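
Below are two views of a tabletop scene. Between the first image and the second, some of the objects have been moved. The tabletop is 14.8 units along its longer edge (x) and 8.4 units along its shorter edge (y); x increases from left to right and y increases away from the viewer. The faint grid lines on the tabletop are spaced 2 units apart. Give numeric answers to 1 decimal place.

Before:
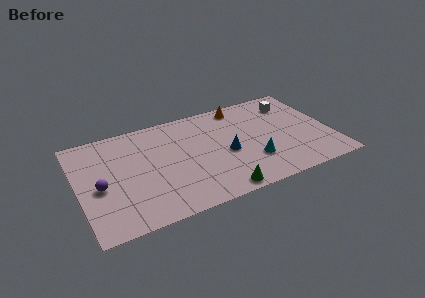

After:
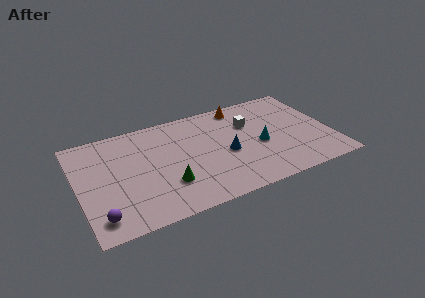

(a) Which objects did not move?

the blue cone and the orange cone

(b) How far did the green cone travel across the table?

3.3

From (7.8, 0.8) to (5.0, 2.5), the green cone covered √(2.8² + 1.7²) ≈ 3.3 units.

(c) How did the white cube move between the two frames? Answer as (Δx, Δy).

(-2.7, -0.9)

The white cube started near (12.9, 6.6) and ended near (10.2, 5.7).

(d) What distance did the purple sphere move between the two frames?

2.3

The purple sphere was near (1.2, 3.7) before and (1.0, 1.4) after, so it travelled √(0.2² + 2.3²) ≈ 2.3 units.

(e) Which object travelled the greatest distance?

the green cone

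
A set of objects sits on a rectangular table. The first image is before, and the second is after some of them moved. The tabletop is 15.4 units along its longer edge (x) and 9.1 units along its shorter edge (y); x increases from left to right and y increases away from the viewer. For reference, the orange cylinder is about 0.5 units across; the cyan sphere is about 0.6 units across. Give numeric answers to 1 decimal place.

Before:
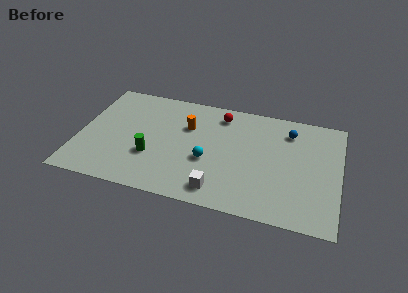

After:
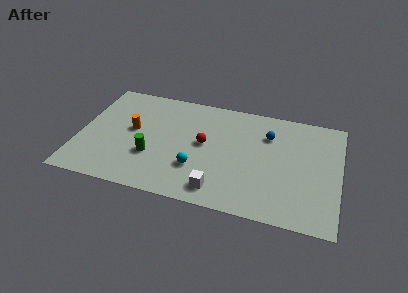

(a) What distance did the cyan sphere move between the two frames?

1.0

The cyan sphere was near (7.7, 3.6) before and (7.1, 2.8) after, so it travelled √(0.6² + 0.8²) ≈ 1.0 units.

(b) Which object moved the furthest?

the orange cylinder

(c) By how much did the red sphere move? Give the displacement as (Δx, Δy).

(-0.8, -2.7)

The red sphere started near (8.2, 7.6) and ended near (7.4, 4.9).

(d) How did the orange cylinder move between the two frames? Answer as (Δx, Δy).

(-3.2, -1.1)

The orange cylinder was at about (6.3, 6.1) and moved to about (3.1, 5.0).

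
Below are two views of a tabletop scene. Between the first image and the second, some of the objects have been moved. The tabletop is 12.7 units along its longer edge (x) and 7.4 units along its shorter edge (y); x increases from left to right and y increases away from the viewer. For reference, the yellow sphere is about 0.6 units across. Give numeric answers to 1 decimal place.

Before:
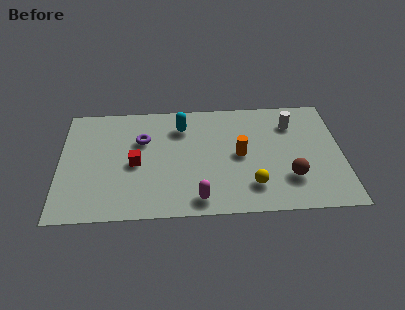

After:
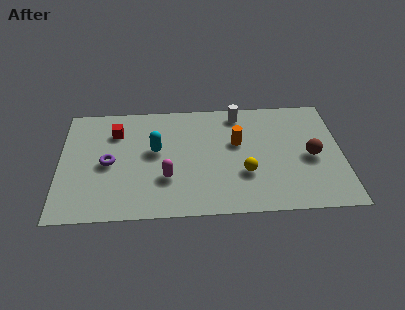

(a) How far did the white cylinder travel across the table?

2.5

The white cylinder moved from about (10.5, 5.6) to (8.1, 6.4), a distance of √(2.4² + 0.8²) ≈ 2.5.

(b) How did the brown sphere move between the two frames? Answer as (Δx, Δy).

(1.0, 1.3)

The brown sphere was at about (10.3, 2.1) and moved to about (11.3, 3.4).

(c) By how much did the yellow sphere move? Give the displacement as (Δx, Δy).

(-0.3, 0.8)

The yellow sphere was at about (8.6, 1.7) and moved to about (8.3, 2.5).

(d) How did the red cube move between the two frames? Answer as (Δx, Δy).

(-0.9, 2.1)

The red cube was at about (3.4, 3.4) and moved to about (2.5, 5.5).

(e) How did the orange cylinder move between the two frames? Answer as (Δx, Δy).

(-0.1, 0.8)

From the two frames, the orange cylinder sits at roughly (8.1, 3.7) before and (8.0, 4.5) after.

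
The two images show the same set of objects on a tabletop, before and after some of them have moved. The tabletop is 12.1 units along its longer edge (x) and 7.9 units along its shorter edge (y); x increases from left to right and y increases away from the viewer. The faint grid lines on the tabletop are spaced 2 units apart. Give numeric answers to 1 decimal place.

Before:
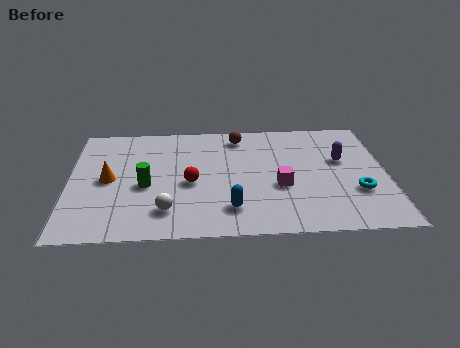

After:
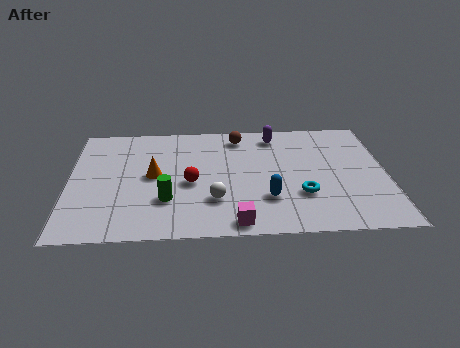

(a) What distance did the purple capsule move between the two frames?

3.1

From (10.4, 4.8) to (7.9, 6.7), the purple capsule covered √(2.5² + 1.9²) ≈ 3.1 units.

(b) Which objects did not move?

the red sphere and the brown sphere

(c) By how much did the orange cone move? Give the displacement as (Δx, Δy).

(1.7, 0.2)

From the two frames, the orange cone sits at roughly (1.5, 3.9) before and (3.2, 4.1) after.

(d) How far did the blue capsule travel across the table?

1.5

From (6.1, 1.7) to (7.5, 2.3), the blue capsule covered √(1.4² + 0.6²) ≈ 1.5 units.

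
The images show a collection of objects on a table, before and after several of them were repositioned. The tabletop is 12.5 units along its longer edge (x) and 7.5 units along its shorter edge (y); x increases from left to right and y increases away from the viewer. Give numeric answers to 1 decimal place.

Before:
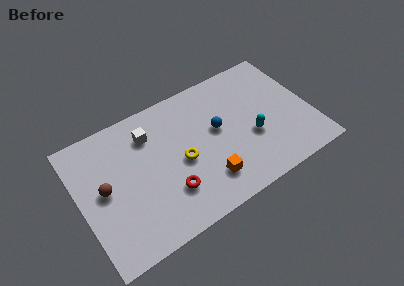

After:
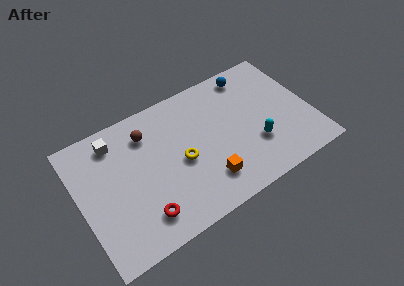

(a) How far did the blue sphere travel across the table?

3.2

The blue sphere was near (7.5, 4.2) before and (9.7, 6.5) after, so it travelled √(2.2² + 2.3²) ≈ 3.2 units.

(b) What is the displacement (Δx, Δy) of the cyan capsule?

(0.1, -0.5)

The cyan capsule was at about (9.2, 2.9) and moved to about (9.3, 2.4).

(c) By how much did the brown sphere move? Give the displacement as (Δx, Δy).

(2.6, 1.9)

The brown sphere started near (1.3, 3.9) and ended near (3.9, 5.8).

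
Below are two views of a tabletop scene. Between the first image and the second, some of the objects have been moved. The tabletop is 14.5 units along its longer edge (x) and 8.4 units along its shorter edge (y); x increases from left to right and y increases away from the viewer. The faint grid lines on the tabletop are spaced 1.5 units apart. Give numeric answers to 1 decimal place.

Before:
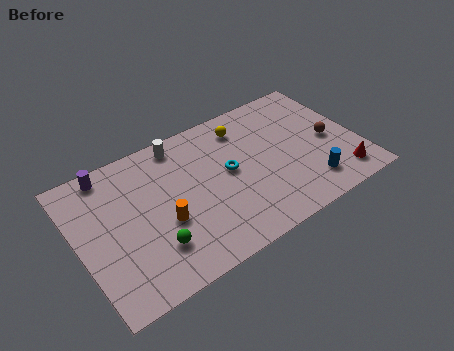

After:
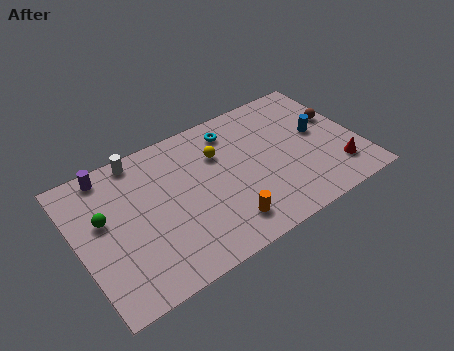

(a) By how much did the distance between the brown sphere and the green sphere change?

+2.6

They were about 9.7 units apart before and 12.3 after — 2.6 units further apart.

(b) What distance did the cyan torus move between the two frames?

2.5

The cyan torus moved from about (7.8, 4.5) to (8.4, 6.9), a distance of √(0.6² + 2.4²) ≈ 2.5.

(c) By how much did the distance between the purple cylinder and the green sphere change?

-2.9

Before: roughly 5.5 units apart; after: 2.6. That's 2.9 units closer together.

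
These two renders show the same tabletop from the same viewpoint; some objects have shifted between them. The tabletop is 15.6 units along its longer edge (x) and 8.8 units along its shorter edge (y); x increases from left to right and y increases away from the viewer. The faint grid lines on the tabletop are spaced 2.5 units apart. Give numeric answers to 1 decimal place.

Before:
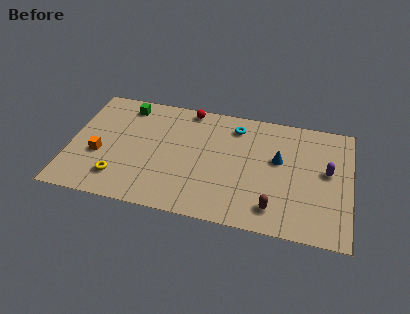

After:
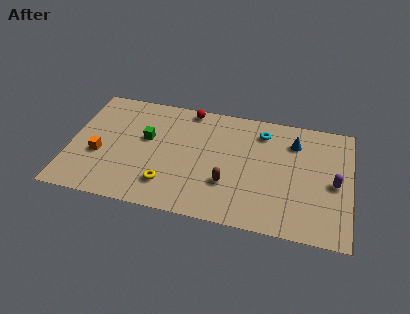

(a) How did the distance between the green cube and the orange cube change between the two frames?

-1.2

They were about 4.3 units apart before and 3.1 after — 1.2 units closer together.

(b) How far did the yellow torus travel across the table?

2.7

The yellow torus was near (2.9, 1.9) before and (5.6, 2.0) after, so it travelled √(2.7² + 0.1²) ≈ 2.7 units.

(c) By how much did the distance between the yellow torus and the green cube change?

-2.1

They were about 5.6 units apart before and 3.5 after — 2.1 units closer together.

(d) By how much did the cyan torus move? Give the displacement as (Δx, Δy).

(1.5, -0.1)

From the two frames, the cyan torus sits at roughly (9.1, 7.2) before and (10.6, 7.1) after.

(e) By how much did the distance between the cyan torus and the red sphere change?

+1.5

Before: roughly 2.8 units apart; after: 4.3. That's 1.5 units further apart.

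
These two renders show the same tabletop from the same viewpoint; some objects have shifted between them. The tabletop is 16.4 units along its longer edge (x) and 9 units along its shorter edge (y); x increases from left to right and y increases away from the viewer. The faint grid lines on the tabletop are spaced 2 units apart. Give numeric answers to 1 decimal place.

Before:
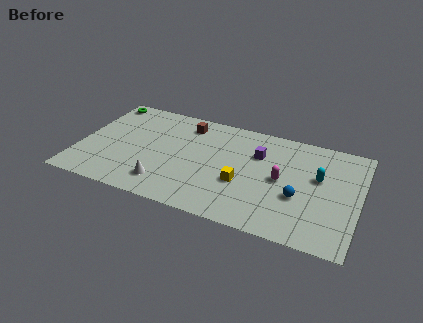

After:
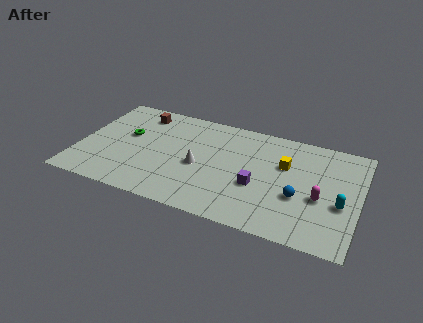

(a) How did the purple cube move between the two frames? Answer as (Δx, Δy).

(0.2, -2.7)

The purple cube was at about (10.4, 6.2) and moved to about (10.6, 3.5).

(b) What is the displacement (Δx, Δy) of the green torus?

(1.8, -2.7)

From the two frames, the green torus sits at roughly (0.9, 8.0) before and (2.7, 5.3) after.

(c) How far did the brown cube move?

2.8

The brown cube moved from about (6.0, 7.4) to (3.2, 7.5), a distance of √(2.8² + 0.1²) ≈ 2.8.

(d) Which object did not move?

the blue sphere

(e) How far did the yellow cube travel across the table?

3.3

The yellow cube moved from about (9.7, 3.4) to (12.0, 5.8), a distance of √(2.3² + 2.4²) ≈ 3.3.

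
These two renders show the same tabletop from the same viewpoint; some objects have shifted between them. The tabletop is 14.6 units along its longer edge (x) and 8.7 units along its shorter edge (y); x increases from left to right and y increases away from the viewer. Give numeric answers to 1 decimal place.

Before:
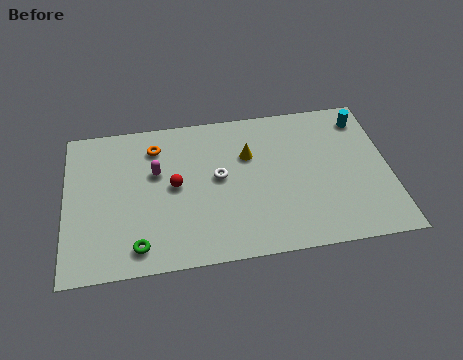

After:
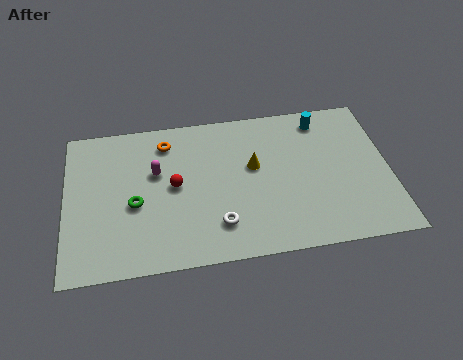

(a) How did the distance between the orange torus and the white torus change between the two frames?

+2.0

They were about 3.6 units apart before and 5.6 after — 2.0 units further apart.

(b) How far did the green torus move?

2.4

The green torus was near (3.2, 1.3) before and (3.1, 3.7) after, so it travelled √(0.1² + 2.4²) ≈ 2.4 units.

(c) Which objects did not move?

the red sphere and the magenta capsule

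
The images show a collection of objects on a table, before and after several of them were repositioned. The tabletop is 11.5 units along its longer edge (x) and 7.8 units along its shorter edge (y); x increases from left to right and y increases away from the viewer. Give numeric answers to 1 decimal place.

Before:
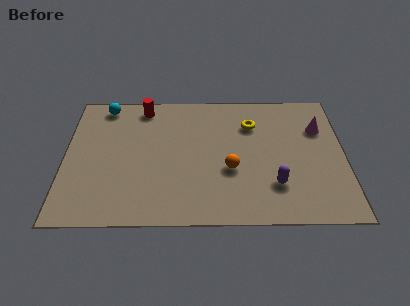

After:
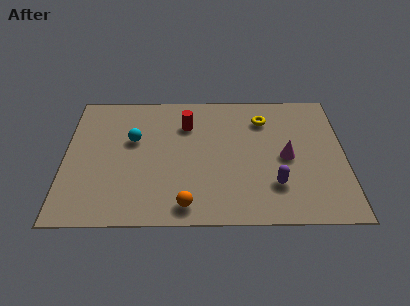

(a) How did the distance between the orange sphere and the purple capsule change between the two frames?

+1.8

Before: roughly 2.0 units apart; after: 3.8. That's 1.8 units further apart.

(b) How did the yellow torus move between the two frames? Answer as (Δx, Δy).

(0.5, 0.3)

The yellow torus was at about (7.7, 5.7) and moved to about (8.2, 6.0).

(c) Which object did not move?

the purple capsule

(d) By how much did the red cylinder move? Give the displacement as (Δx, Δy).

(1.8, -1.1)

The red cylinder started near (3.2, 6.8) and ended near (5.0, 5.7).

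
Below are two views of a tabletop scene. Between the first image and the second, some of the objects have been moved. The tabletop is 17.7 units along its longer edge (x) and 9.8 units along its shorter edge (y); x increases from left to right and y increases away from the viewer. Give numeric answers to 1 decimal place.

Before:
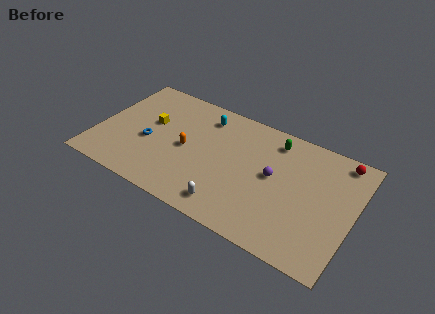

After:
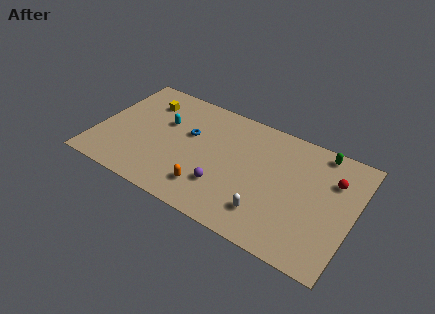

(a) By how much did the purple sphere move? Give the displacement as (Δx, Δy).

(-3.1, -2.5)

From the two frames, the purple sphere sits at roughly (12.2, 5.3) before and (9.1, 2.8) after.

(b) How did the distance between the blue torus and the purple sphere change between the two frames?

-4.4

They were about 8.7 units apart before and 4.3 after — 4.4 units closer together.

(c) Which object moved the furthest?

the purple sphere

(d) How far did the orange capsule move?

3.2

The orange capsule moved from about (6.2, 4.7) to (8.1, 2.1), a distance of √(1.9² + 2.6²) ≈ 3.2.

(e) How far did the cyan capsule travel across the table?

3.2

The cyan capsule was near (7.0, 8.0) before and (4.4, 6.2) after, so it travelled √(2.6² + 1.8²) ≈ 3.2 units.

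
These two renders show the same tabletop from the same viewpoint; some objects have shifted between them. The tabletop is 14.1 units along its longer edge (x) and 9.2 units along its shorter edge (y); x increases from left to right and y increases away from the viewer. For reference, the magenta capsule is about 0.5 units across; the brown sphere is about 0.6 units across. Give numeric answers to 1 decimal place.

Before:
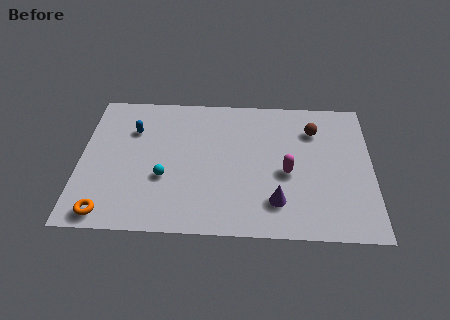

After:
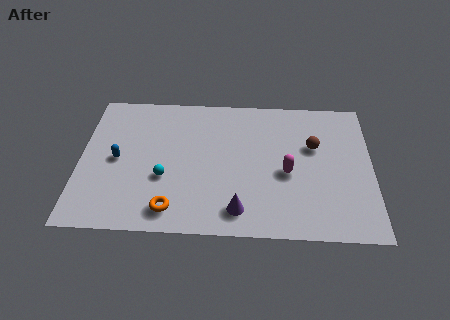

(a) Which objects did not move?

the cyan sphere and the magenta capsule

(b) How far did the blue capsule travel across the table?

2.1

The blue capsule was near (2.5, 6.5) before and (1.8, 4.5) after, so it travelled √(0.7² + 2.0²) ≈ 2.1 units.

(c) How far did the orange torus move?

3.1

From (1.4, 1.0) to (4.5, 1.4), the orange torus covered √(3.1² + 0.4²) ≈ 3.1 units.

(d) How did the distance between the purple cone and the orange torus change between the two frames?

-5.0

They were about 8.2 units apart before and 3.2 after — 5.0 units closer together.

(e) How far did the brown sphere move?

1.1

The brown sphere was near (11.3, 6.9) before and (11.3, 5.8) after, so it travelled √(0.0² + 1.1²) ≈ 1.1 units.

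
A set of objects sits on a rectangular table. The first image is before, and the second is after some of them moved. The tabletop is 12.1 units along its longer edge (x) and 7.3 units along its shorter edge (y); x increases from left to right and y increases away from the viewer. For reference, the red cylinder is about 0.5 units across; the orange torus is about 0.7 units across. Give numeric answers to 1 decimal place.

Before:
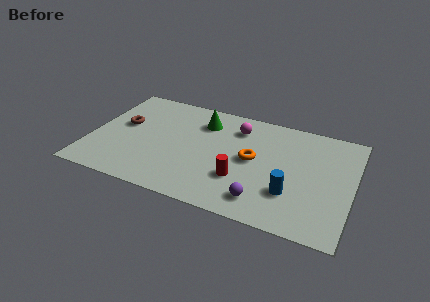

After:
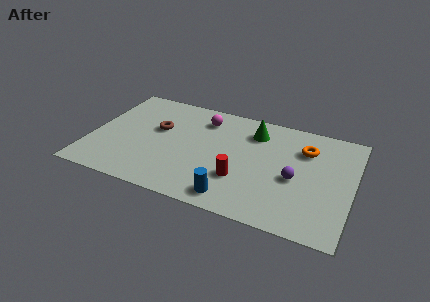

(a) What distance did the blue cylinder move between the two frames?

2.8

The blue cylinder was near (9.4, 2.2) before and (6.9, 1.0) after, so it travelled √(2.5² + 1.2²) ≈ 2.8 units.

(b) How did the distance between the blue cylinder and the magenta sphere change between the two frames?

+0.7

Before: roughly 4.5 units apart; after: 5.2. That's 0.7 units further apart.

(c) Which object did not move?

the red cylinder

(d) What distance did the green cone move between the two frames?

2.4

The green cone was near (5.0, 5.6) before and (7.4, 5.7) after, so it travelled √(2.4² + 0.1²) ≈ 2.4 units.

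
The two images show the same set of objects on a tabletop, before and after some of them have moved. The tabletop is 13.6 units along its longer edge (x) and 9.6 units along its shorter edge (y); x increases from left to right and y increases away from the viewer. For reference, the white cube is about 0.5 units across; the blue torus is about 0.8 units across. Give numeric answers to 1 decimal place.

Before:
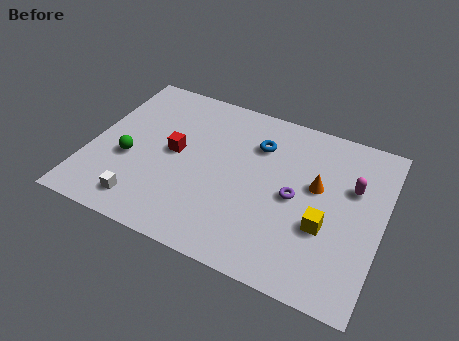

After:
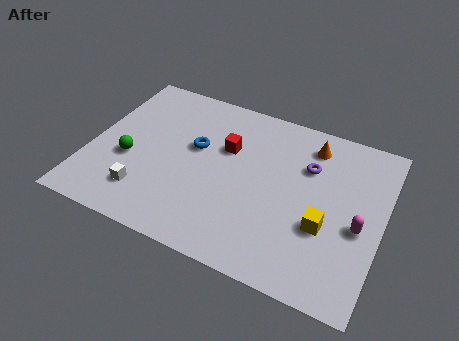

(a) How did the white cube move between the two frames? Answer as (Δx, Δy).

(0.0, 0.6)

The white cube was at about (2.9, 1.5) and moved to about (2.9, 2.1).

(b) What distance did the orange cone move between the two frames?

2.4

From (10.5, 5.6) to (10.0, 7.9), the orange cone covered √(0.5² + 2.3²) ≈ 2.4 units.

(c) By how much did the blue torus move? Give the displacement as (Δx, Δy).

(-2.8, -1.3)

From the two frames, the blue torus sits at roughly (7.6, 7.0) before and (4.8, 5.7) after.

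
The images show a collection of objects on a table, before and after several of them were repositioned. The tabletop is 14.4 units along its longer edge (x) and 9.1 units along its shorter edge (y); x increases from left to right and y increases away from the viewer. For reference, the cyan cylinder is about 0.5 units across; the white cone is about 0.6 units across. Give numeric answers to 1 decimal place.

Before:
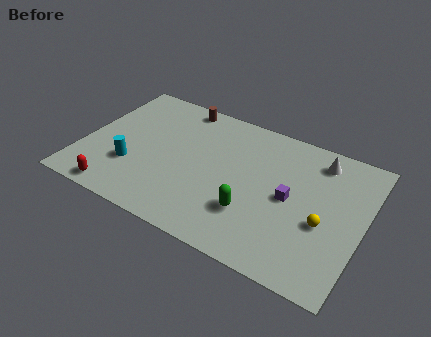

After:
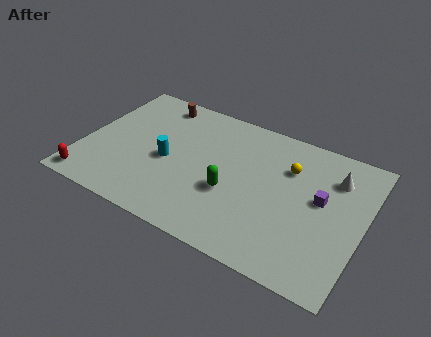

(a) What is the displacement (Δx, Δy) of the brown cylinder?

(-1.2, -0.3)

The brown cylinder was at about (4.4, 8.2) and moved to about (3.2, 7.9).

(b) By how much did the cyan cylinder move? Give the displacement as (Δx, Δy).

(1.7, 1.2)

The cyan cylinder started near (2.7, 2.9) and ended near (4.4, 4.1).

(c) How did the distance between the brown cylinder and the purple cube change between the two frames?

+2.1

The distance was about 7.3 in the first image and 9.4 in the second, so they moved 2.1 units further apart.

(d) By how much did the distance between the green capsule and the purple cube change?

+2.2

The distance was about 2.5 in the first image and 4.7 in the second, so they moved 2.2 units further apart.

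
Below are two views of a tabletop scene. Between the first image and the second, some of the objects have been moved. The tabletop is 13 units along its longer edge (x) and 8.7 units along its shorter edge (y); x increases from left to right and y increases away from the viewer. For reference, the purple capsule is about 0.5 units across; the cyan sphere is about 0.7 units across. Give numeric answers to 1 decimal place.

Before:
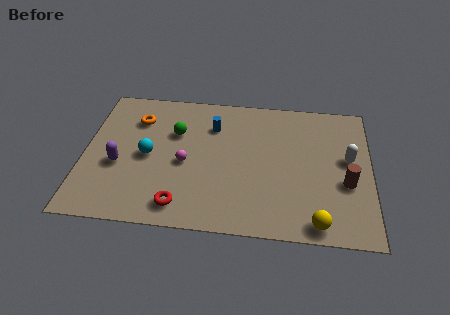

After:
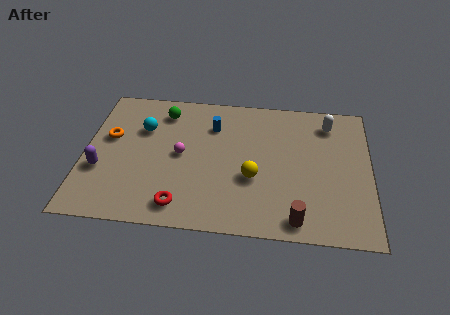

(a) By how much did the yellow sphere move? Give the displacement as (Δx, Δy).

(-2.9, 2.4)

The yellow sphere was at about (10.6, 0.9) and moved to about (7.7, 3.3).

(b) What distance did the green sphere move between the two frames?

1.4

The green sphere was near (4.1, 5.8) before and (3.5, 7.1) after, so it travelled √(0.6² + 1.3²) ≈ 1.4 units.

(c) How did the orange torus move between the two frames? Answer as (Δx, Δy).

(-1.2, -1.3)

The orange torus was at about (2.3, 6.5) and moved to about (1.1, 5.2).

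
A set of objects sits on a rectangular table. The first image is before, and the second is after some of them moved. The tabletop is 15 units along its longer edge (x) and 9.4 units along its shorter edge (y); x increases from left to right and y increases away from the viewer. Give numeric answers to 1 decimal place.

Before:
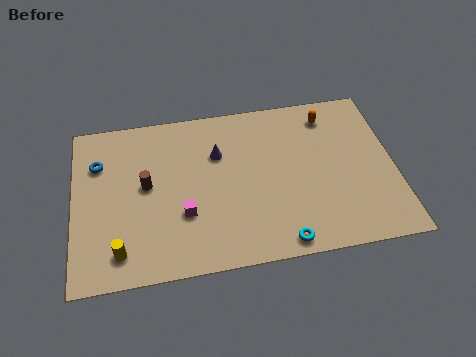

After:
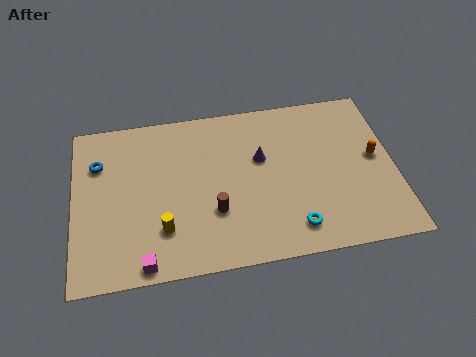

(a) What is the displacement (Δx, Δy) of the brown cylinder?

(3.1, -2.0)

The brown cylinder was at about (3.4, 5.1) and moved to about (6.5, 3.1).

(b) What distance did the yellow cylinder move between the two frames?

2.2

From (2.1, 1.6) to (4.1, 2.5), the yellow cylinder covered √(2.0² + 0.9²) ≈ 2.2 units.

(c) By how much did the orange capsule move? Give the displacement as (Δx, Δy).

(2.0, -2.8)

The orange capsule started near (12.1, 7.8) and ended near (14.1, 5.0).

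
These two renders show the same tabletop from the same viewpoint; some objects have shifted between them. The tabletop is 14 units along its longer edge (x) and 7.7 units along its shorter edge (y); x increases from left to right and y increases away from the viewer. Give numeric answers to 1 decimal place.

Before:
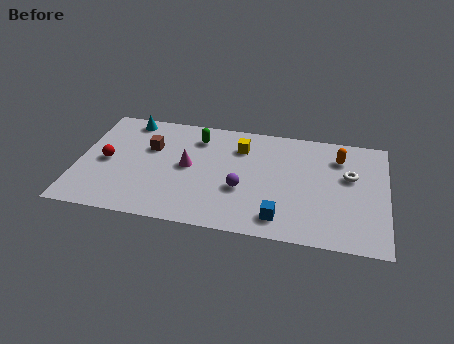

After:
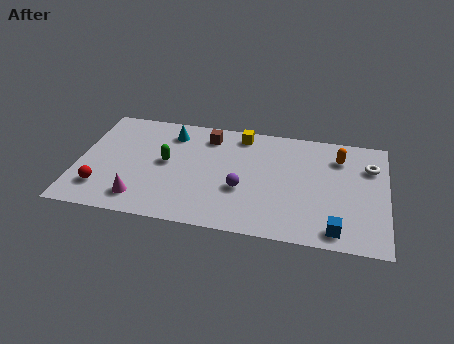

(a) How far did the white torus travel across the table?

1.2

The white torus was near (12.3, 4.7) before and (13.2, 5.5) after, so it travelled √(0.9² + 0.8²) ≈ 1.2 units.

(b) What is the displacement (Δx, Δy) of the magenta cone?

(-2.0, -2.6)

From the two frames, the magenta cone sits at roughly (5.0, 4.0) before and (3.0, 1.4) after.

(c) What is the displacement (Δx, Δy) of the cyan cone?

(2.0, -0.6)

The cyan cone was at about (2.1, 6.8) and moved to about (4.1, 6.2).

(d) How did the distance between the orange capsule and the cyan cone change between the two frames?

-2.0

Before: roughly 9.7 units apart; after: 7.7. That's 2.0 units closer together.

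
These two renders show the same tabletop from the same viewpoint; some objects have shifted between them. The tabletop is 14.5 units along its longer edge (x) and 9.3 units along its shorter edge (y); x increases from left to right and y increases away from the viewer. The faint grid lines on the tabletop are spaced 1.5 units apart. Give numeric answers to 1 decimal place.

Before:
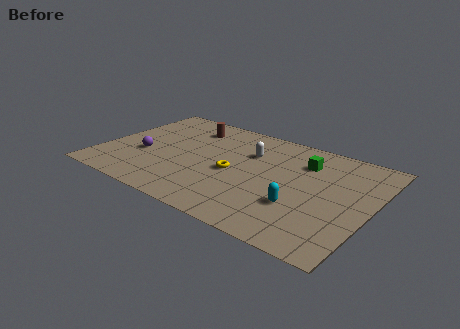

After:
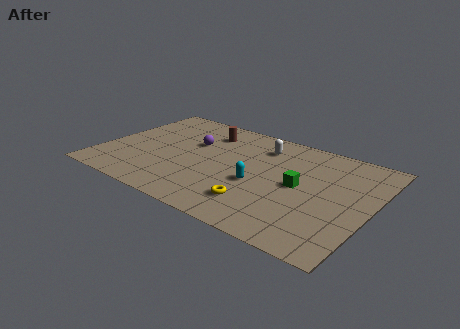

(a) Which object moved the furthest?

the purple sphere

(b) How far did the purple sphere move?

3.3

The purple sphere was near (2.3, 3.6) before and (4.6, 5.9) after, so it travelled √(2.3² + 2.3²) ≈ 3.3 units.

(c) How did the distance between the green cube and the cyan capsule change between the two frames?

-1.6

The distance was about 3.9 in the first image and 2.3 in the second, so they moved 1.6 units closer together.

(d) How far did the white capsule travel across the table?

1.0

The white capsule was near (7.7, 6.4) before and (8.2, 7.3) after, so it travelled √(0.5² + 0.9²) ≈ 1.0 units.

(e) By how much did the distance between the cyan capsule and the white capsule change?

-1.2

The distance was about 4.7 in the first image and 3.5 in the second, so they moved 1.2 units closer together.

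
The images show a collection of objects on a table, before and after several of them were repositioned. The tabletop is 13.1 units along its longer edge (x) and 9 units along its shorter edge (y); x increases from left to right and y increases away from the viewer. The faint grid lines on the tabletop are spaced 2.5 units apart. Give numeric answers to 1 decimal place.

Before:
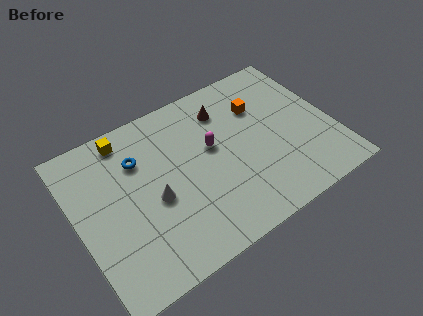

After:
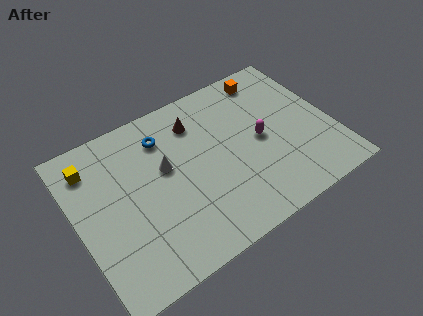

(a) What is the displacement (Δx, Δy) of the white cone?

(0.8, 1.4)

The white cone was at about (3.8, 3.9) and moved to about (4.6, 5.3).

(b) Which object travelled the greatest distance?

the magenta capsule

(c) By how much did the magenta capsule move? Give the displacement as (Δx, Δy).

(2.4, -0.8)

The magenta capsule started near (7.0, 5.2) and ended near (9.4, 4.4).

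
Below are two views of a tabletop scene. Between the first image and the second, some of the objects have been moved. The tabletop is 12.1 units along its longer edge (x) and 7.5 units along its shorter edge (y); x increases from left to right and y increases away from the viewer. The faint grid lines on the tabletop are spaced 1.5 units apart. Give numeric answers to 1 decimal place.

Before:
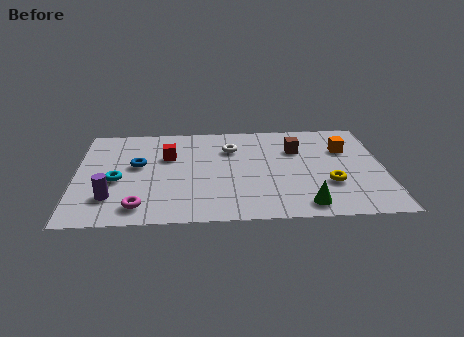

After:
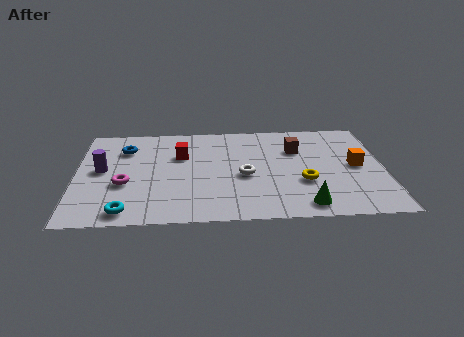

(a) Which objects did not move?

the brown cube and the green cone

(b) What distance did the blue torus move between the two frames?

1.4

From (2.4, 4.3) to (1.9, 5.6), the blue torus covered √(0.5² + 1.3²) ≈ 1.4 units.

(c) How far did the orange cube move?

1.4

The orange cube moved from about (10.6, 5.1) to (11.0, 3.8), a distance of √(0.4² + 1.3²) ≈ 1.4.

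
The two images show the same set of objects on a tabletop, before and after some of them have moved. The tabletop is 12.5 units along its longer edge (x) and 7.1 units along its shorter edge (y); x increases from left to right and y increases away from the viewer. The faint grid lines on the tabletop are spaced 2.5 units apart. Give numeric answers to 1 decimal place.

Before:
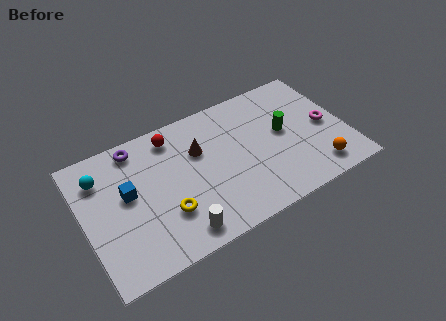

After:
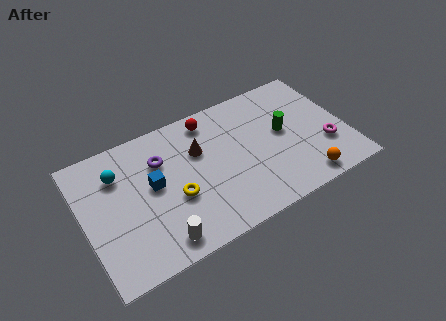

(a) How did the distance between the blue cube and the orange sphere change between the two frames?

-1.7

The distance was about 9.1 in the first image and 7.4 in the second, so they moved 1.7 units closer together.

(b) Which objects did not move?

the green cylinder and the brown cone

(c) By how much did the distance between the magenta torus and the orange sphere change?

-0.4

Before: roughly 2.3 units apart; after: 1.9. That's 0.4 units closer together.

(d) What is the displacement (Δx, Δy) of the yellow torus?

(0.5, 0.6)

The yellow torus started near (3.7, 2.2) and ended near (4.2, 2.8).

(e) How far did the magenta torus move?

1.1

From (11.6, 3.4) to (11.4, 2.3), the magenta torus covered √(0.2² + 1.1²) ≈ 1.1 units.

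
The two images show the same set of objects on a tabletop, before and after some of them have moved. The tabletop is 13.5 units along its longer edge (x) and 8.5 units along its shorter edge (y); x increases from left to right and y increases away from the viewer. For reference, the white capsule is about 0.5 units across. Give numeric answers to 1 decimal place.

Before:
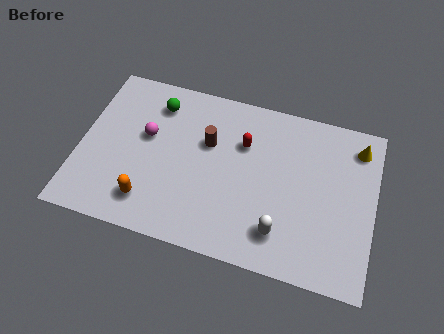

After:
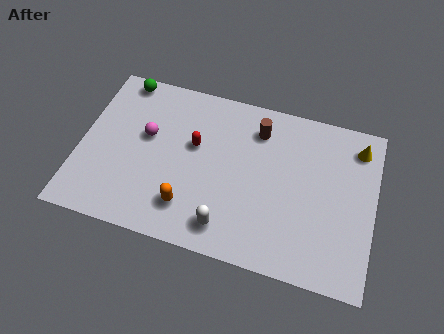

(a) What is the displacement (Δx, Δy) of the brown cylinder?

(2.2, 1.3)

The brown cylinder started near (5.8, 5.4) and ended near (8.0, 6.7).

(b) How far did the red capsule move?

2.3

The red capsule was near (7.4, 5.8) before and (5.2, 5.1) after, so it travelled √(2.2² + 0.7²) ≈ 2.3 units.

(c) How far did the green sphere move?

1.9

The green sphere moved from about (3.3, 6.8) to (1.6, 7.7), a distance of √(1.7² + 0.9²) ≈ 1.9.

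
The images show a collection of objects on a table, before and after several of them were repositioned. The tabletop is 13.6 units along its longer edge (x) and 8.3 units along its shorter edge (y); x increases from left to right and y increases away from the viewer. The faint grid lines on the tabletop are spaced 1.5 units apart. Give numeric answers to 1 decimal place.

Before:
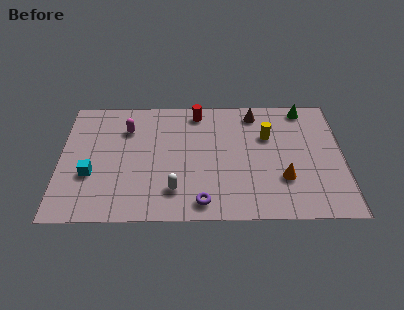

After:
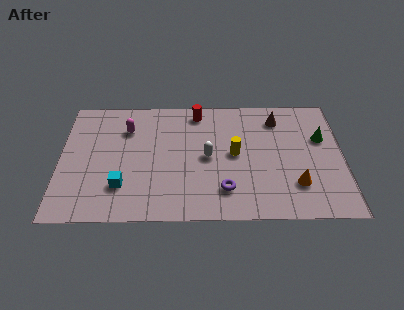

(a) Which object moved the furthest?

the white capsule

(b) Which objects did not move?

the magenta capsule and the red cylinder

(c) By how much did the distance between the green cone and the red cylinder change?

+1.1

Before: roughly 5.2 units apart; after: 6.3. That's 1.1 units further apart.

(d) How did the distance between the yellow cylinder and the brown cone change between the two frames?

+1.5

They were about 1.7 units apart before and 3.2 after — 1.5 units further apart.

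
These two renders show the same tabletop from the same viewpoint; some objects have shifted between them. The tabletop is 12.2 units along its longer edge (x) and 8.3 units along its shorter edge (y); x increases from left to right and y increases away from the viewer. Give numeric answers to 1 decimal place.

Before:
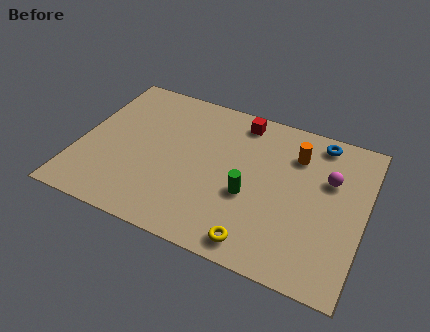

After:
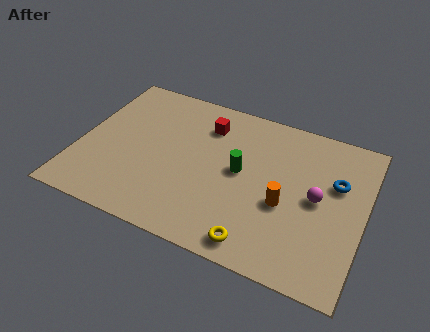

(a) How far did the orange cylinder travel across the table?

2.8

From (9.1, 6.2) to (8.9, 3.4), the orange cylinder covered √(0.2² + 2.8²) ≈ 2.8 units.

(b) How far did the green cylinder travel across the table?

1.2

The green cylinder was near (7.4, 3.3) before and (6.9, 4.4) after, so it travelled √(0.5² + 1.1²) ≈ 1.2 units.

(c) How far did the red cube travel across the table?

1.6

The red cube moved from about (6.6, 7.2) to (5.2, 6.4), a distance of √(1.4² + 0.8²) ≈ 1.6.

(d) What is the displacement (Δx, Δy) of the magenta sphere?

(-0.4, -1.2)

The magenta sphere was at about (10.6, 5.4) and moved to about (10.2, 4.2).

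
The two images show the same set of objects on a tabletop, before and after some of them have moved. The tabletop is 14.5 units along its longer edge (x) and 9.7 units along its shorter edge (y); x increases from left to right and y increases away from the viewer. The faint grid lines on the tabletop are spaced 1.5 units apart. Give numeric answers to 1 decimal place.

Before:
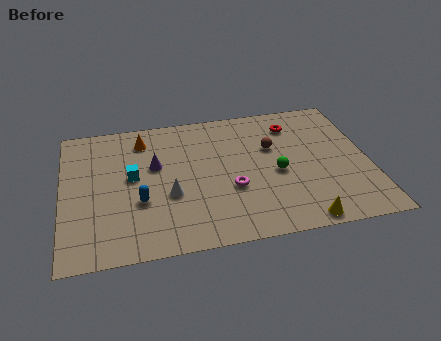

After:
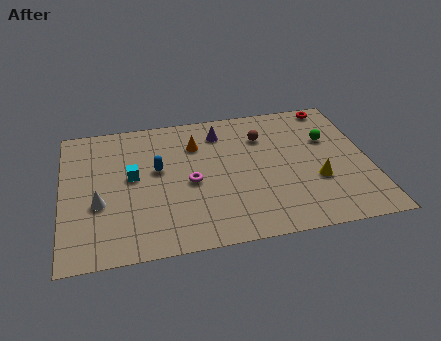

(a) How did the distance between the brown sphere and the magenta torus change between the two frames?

+1.2

The distance was about 3.3 in the first image and 4.5 in the second, so they moved 1.2 units further apart.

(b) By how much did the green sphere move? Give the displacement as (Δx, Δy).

(2.6, 2.0)

The green sphere was at about (10.1, 4.3) and moved to about (12.7, 6.3).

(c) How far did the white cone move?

3.3

From (5.0, 3.7) to (1.7, 3.7), the white cone covered √(3.3² + 0.0²) ≈ 3.3 units.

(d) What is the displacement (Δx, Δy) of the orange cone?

(2.5, -0.8)

The orange cone was at about (3.9, 7.9) and moved to about (6.4, 7.1).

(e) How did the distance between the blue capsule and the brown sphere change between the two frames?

-1.6

Before: roughly 6.9 units apart; after: 5.3. That's 1.6 units closer together.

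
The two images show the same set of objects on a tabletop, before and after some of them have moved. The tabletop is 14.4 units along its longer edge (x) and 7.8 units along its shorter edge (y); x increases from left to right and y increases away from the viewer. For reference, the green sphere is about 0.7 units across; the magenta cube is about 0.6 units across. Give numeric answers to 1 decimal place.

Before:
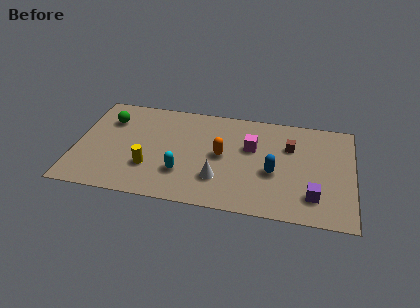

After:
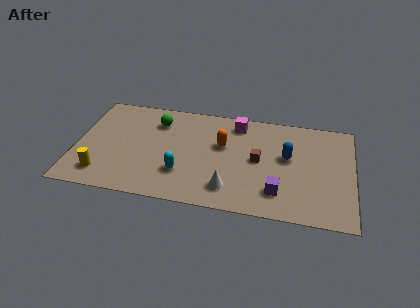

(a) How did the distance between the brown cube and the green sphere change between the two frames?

-3.7

They were about 9.5 units apart before and 5.8 after — 3.7 units closer together.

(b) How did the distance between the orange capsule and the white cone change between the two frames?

+1.4

The distance was about 1.8 in the first image and 3.2 in the second, so they moved 1.4 units further apart.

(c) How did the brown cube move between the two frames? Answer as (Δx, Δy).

(-1.6, -1.3)

The brown cube was at about (11.1, 5.3) and moved to about (9.5, 4.0).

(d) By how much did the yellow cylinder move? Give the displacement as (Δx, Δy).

(-2.4, -0.9)

The yellow cylinder started near (3.9, 2.4) and ended near (1.5, 1.5).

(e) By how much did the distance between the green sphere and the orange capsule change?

-2.5

They were about 6.2 units apart before and 3.7 after — 2.5 units closer together.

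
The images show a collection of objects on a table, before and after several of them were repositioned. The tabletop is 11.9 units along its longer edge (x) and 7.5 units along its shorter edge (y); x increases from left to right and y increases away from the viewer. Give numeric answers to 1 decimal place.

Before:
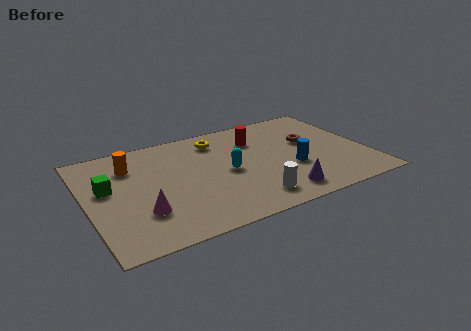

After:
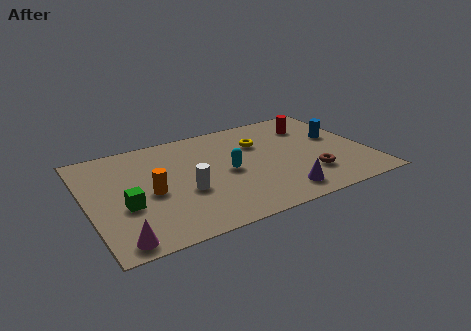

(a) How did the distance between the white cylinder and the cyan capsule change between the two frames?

-0.4

The distance was about 2.4 in the first image and 2.0 in the second, so they moved 0.4 units closer together.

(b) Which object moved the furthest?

the white cylinder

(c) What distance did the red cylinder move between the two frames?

2.5

The red cylinder moved from about (7.4, 5.5) to (9.9, 5.7), a distance of √(2.5² + 0.2²) ≈ 2.5.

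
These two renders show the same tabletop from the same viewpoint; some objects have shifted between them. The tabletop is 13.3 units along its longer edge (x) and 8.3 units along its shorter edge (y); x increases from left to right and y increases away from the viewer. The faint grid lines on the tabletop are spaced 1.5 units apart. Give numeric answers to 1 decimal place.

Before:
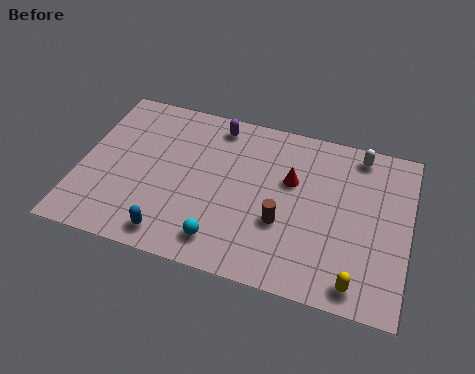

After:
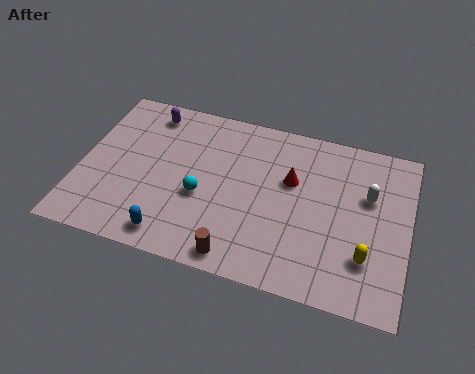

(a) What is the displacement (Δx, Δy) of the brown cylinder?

(-1.6, -2.1)

From the two frames, the brown cylinder sits at roughly (8.3, 3.0) before and (6.7, 0.9) after.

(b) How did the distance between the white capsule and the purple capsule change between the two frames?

+3.5

Before: roughly 5.8 units apart; after: 9.3. That's 3.5 units further apart.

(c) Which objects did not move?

the red cone and the blue capsule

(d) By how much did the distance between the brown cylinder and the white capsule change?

+1.5

They were about 5.1 units apart before and 6.6 after — 1.5 units further apart.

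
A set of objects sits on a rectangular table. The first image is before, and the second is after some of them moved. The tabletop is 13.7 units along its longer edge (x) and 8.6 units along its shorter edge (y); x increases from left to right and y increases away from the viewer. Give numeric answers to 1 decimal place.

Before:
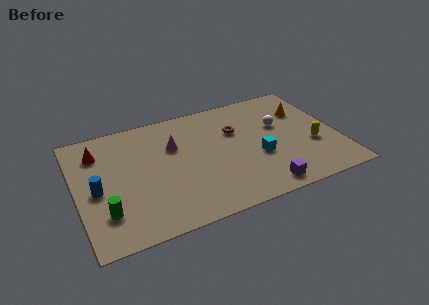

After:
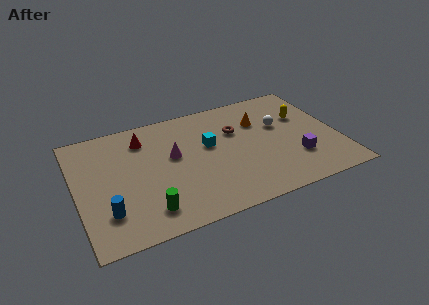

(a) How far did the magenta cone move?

0.7

The magenta cone moved from about (5.2, 5.7) to (5.1, 5.0), a distance of √(0.1² + 0.7²) ≈ 0.7.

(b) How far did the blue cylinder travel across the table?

1.7

From (1.0, 3.9) to (1.4, 2.2), the blue cylinder covered √(0.4² + 1.7²) ≈ 1.7 units.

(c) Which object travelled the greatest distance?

the cyan cube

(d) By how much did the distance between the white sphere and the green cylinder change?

-1.7

The distance was about 10.0 in the first image and 8.3 in the second, so they moved 1.7 units closer together.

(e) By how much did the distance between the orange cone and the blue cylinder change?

-2.2

They were about 11.4 units apart before and 9.2 after — 2.2 units closer together.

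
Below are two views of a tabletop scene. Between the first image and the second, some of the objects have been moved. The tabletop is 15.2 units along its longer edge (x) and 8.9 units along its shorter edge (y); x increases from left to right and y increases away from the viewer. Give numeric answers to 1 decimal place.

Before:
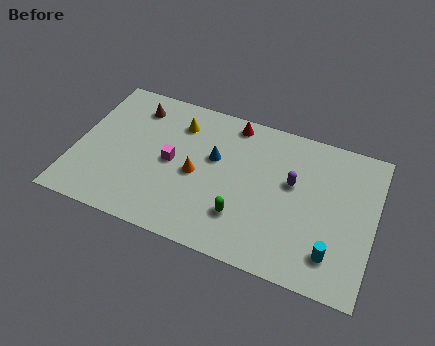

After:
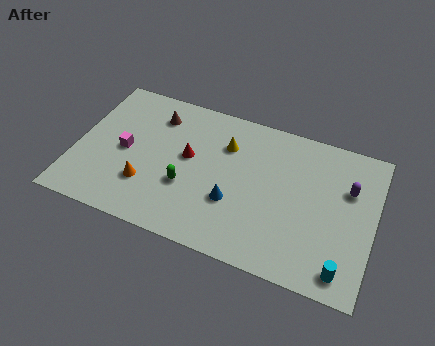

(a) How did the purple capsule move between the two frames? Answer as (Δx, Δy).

(2.8, 0.6)

The purple capsule started near (11.0, 5.3) and ended near (13.8, 5.9).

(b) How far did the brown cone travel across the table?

1.1

The brown cone moved from about (2.7, 7.2) to (3.8, 7.0), a distance of √(1.1² + 0.2²) ≈ 1.1.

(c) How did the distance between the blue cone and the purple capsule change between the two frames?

+2.3

They were about 4.0 units apart before and 6.3 after — 2.3 units further apart.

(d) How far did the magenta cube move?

2.4

From (4.9, 4.4) to (2.5, 4.3), the magenta cube covered √(2.4² + 0.1²) ≈ 2.4 units.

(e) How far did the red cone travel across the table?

3.5

The red cone moved from about (7.7, 7.9) to (5.7, 5.0), a distance of √(2.0² + 2.9²) ≈ 3.5.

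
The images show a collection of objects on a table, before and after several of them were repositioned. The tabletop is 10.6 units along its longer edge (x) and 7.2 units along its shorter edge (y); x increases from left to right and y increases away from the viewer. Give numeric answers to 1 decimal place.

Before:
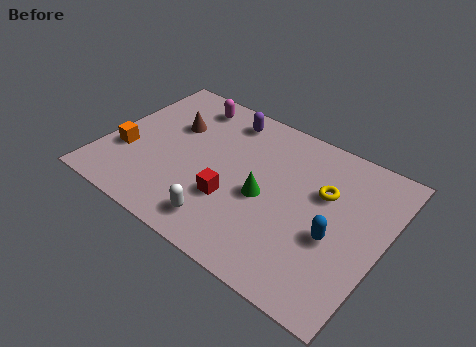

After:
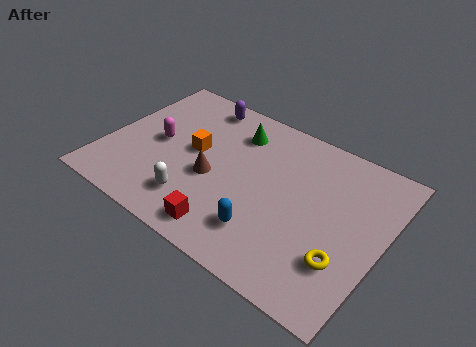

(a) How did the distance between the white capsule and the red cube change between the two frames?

+0.3

The distance was about 1.2 in the first image and 1.5 in the second, so they moved 0.3 units further apart.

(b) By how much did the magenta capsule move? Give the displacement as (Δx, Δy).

(-0.7, -2.5)

The magenta capsule was at about (2.6, 6.1) and moved to about (1.9, 3.6).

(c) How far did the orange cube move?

2.8

The orange cube moved from about (0.9, 2.5) to (3.3, 3.9), a distance of √(2.4² + 1.4²) ≈ 2.8.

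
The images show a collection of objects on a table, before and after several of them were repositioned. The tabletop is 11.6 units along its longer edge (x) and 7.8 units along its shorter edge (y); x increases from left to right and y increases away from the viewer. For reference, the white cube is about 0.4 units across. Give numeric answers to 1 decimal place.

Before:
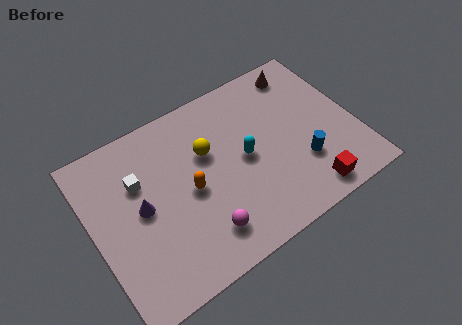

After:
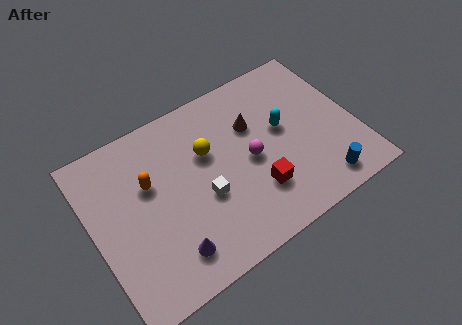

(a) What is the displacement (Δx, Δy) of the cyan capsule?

(1.8, 0.5)

From the two frames, the cyan capsule sits at roughly (6.7, 3.9) before and (8.5, 4.4) after.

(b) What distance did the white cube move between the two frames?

3.3

The white cube moved from about (2.2, 5.2) to (4.7, 3.1), a distance of √(2.5² + 2.1²) ≈ 3.3.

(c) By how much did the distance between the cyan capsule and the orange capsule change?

+3.4

They were about 2.5 units apart before and 5.9 after — 3.4 units further apart.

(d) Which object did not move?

the yellow sphere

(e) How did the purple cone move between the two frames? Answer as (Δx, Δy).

(0.8, -2.5)

From the two frames, the purple cone sits at roughly (2.1, 4.0) before and (2.9, 1.5) after.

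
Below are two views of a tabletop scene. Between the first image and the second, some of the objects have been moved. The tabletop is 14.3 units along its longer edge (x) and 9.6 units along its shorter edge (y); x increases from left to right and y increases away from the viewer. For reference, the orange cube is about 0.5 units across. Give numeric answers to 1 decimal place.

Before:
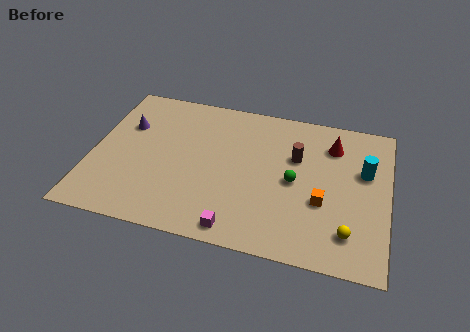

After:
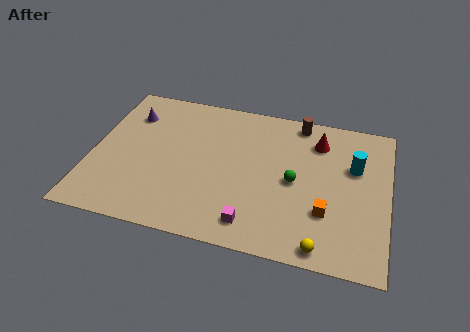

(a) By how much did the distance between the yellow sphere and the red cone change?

+1.1

The distance was about 5.5 in the first image and 6.6 in the second, so they moved 1.1 units further apart.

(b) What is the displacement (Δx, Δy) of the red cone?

(-0.7, 0.1)

From the two frames, the red cone sits at roughly (11.5, 7.4) before and (10.8, 7.5) after.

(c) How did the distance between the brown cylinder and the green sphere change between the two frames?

+2.4

They were about 1.6 units apart before and 4.0 after — 2.4 units further apart.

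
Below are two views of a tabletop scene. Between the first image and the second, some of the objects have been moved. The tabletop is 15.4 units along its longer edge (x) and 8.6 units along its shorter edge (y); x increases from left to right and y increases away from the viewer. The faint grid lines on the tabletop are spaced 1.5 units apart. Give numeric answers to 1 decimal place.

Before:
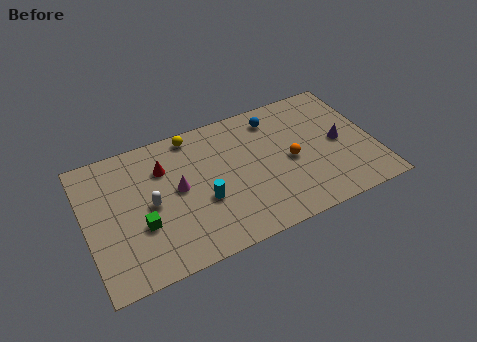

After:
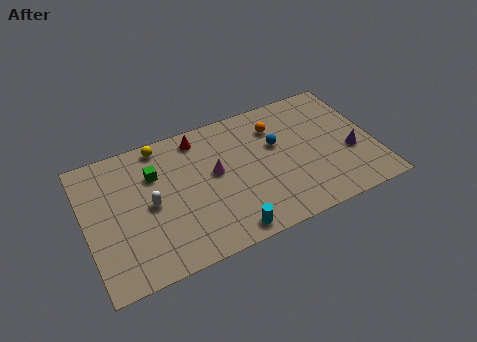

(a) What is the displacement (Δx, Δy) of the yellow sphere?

(-1.7, 0.0)

From the two frames, the yellow sphere sits at roughly (6.0, 7.7) before and (4.3, 7.7) after.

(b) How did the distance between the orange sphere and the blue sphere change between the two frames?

-1.9

The distance was about 3.1 in the first image and 1.2 in the second, so they moved 1.9 units closer together.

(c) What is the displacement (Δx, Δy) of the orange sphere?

(-0.5, 2.5)

The orange sphere started near (10.9, 4.0) and ended near (10.4, 6.5).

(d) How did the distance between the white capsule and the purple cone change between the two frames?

+0.5

They were about 10.2 units apart before and 10.7 after — 0.5 units further apart.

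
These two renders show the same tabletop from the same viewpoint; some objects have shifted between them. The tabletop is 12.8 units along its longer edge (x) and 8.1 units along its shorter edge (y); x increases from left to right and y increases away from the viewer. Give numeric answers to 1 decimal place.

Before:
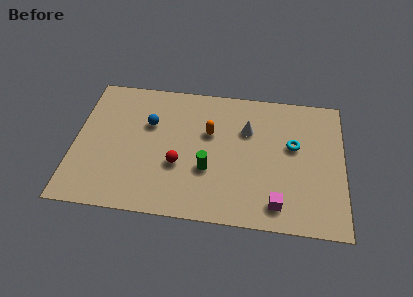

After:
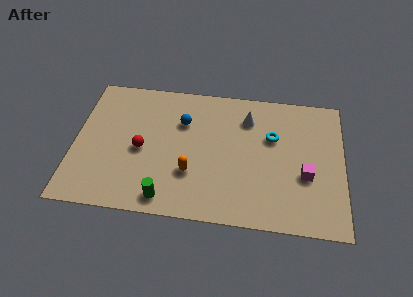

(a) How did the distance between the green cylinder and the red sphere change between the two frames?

+1.6

The distance was about 1.4 in the first image and 3.0 in the second, so they moved 1.6 units further apart.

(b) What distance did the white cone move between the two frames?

0.7

From (8.2, 5.5) to (8.2, 6.2), the white cone covered √(0.0² + 0.7²) ≈ 0.7 units.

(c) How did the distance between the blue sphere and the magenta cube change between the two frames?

-1.0

The distance was about 7.4 in the first image and 6.4 in the second, so they moved 1.0 units closer together.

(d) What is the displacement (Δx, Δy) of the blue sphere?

(1.6, 0.3)

The blue sphere was at about (3.5, 5.3) and moved to about (5.1, 5.6).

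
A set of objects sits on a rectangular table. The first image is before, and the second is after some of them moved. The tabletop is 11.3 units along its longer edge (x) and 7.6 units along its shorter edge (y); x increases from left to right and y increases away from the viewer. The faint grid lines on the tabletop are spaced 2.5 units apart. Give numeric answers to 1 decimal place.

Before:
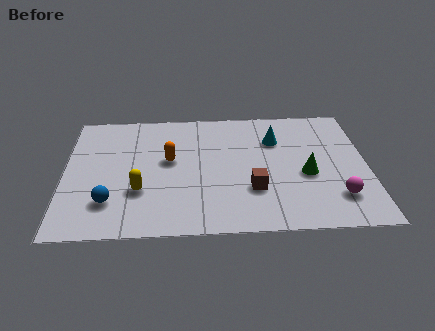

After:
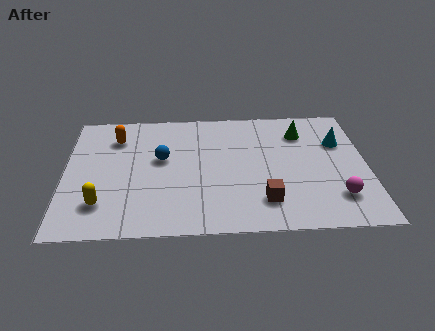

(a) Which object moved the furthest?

the blue sphere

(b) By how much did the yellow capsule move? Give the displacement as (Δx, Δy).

(-1.4, -0.7)

The yellow capsule was at about (2.8, 2.5) and moved to about (1.4, 1.8).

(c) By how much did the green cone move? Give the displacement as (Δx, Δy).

(-0.1, 2.6)

The green cone was at about (9.0, 3.2) and moved to about (8.9, 5.8).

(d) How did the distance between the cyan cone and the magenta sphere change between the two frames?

-0.9

They were about 4.2 units apart before and 3.3 after — 0.9 units closer together.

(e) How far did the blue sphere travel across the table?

3.1

From (1.7, 1.9) to (3.6, 4.4), the blue sphere covered √(1.9² + 2.5²) ≈ 3.1 units.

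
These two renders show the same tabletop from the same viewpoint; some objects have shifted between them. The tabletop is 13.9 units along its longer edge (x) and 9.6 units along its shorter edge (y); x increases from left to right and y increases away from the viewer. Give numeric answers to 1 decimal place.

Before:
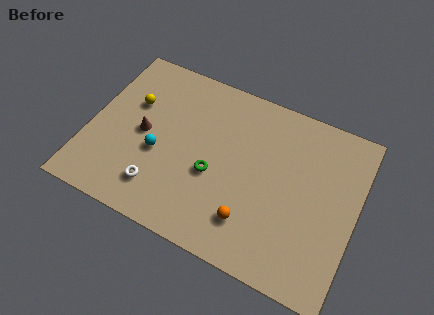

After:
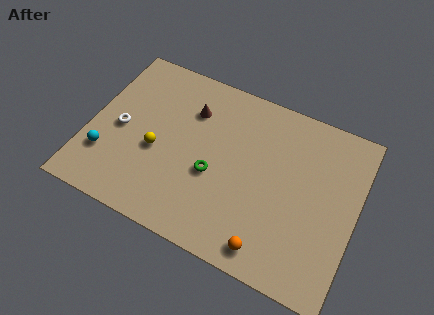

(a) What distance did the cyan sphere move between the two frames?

2.9

The cyan sphere was near (3.7, 3.9) before and (1.1, 2.7) after, so it travelled √(2.6² + 1.2²) ≈ 2.9 units.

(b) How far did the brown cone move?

3.2

From (2.8, 4.7) to (5.0, 7.0), the brown cone covered √(2.2² + 2.3²) ≈ 3.2 units.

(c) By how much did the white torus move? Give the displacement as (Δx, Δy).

(-2.4, 2.5)

The white torus was at about (4.0, 2.0) and moved to about (1.6, 4.5).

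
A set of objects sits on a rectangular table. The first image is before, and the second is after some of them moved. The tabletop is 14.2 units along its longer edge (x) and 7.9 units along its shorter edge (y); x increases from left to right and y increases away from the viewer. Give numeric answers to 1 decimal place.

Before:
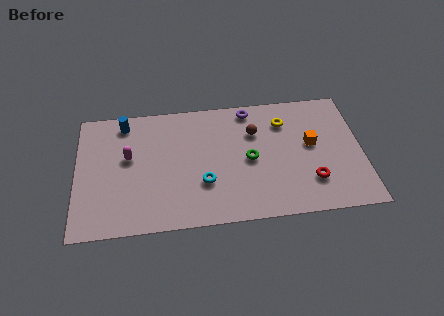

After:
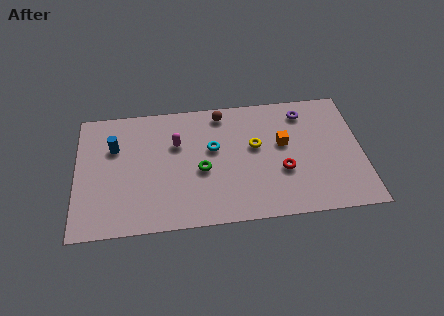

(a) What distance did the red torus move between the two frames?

1.6

The red torus moved from about (11.6, 2.1) to (10.2, 2.9), a distance of √(1.4² + 0.8²) ≈ 1.6.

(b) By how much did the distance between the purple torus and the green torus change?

+2.9

The distance was about 3.2 in the first image and 6.1 in the second, so they moved 2.9 units further apart.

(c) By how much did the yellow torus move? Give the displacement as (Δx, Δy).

(-1.5, -1.4)

From the two frames, the yellow torus sits at roughly (10.4, 6.0) before and (8.9, 4.6) after.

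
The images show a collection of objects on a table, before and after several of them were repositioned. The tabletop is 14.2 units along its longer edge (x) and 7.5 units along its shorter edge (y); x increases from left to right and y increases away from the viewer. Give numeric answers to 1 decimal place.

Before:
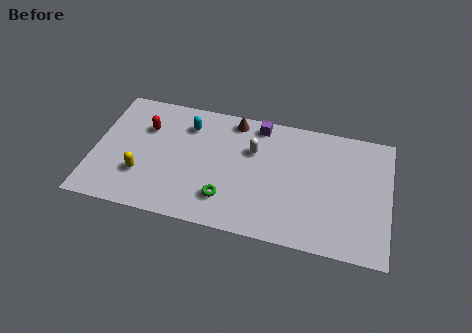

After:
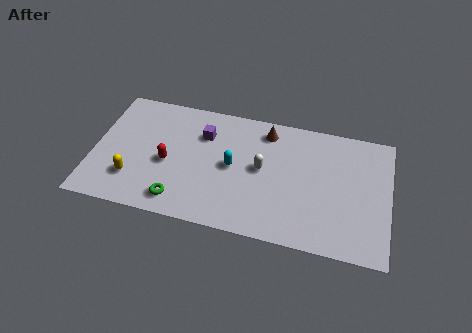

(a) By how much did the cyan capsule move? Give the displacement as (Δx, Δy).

(2.3, -2.0)

The cyan capsule was at about (4.4, 5.8) and moved to about (6.7, 3.8).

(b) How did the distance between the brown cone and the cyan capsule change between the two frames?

+0.6

Before: roughly 2.3 units apart; after: 2.9. That's 0.6 units further apart.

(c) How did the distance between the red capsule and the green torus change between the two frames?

-3.1

They were about 5.3 units apart before and 2.2 after — 3.1 units closer together.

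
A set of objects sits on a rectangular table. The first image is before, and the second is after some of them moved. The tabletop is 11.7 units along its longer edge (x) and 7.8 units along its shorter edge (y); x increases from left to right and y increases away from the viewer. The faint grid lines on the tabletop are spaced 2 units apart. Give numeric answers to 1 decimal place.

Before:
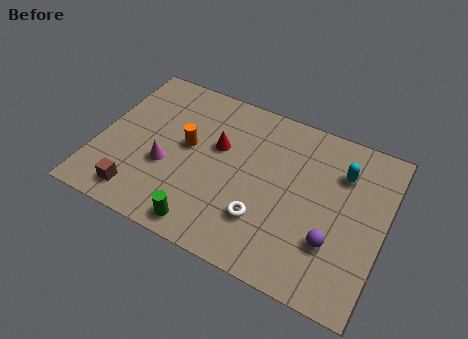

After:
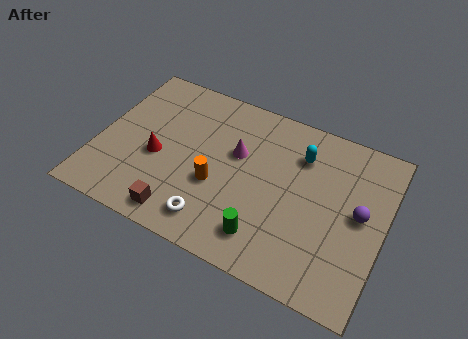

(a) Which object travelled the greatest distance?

the magenta cone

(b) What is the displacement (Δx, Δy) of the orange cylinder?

(1.4, -1.3)

The orange cylinder was at about (3.6, 4.3) and moved to about (5.0, 3.0).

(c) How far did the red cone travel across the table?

2.7

The red cone moved from about (4.8, 4.8) to (2.5, 3.3), a distance of √(2.3² + 1.5²) ≈ 2.7.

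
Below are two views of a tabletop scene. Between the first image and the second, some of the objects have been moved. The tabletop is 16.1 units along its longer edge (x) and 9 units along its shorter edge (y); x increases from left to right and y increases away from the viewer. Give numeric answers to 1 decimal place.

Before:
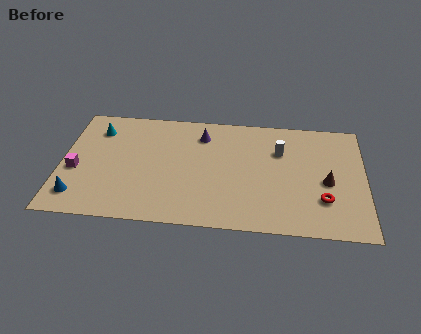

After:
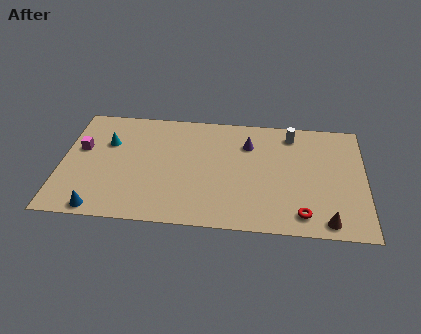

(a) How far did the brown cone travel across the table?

3.0

The brown cone was near (14.1, 4.0) before and (14.1, 1.0) after, so it travelled √(0.0² + 3.0²) ≈ 3.0 units.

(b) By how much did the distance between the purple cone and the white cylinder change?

-1.8

They were about 4.3 units apart before and 2.5 after — 1.8 units closer together.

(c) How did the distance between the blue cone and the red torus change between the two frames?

-2.3

The distance was about 12.9 in the first image and 10.6 in the second, so they moved 2.3 units closer together.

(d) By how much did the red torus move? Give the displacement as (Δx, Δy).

(-1.1, -1.2)

The red torus started near (13.9, 2.6) and ended near (12.8, 1.4).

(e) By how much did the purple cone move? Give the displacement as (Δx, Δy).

(2.5, -0.5)

From the two frames, the purple cone sits at roughly (7.4, 7.1) before and (9.9, 6.6) after.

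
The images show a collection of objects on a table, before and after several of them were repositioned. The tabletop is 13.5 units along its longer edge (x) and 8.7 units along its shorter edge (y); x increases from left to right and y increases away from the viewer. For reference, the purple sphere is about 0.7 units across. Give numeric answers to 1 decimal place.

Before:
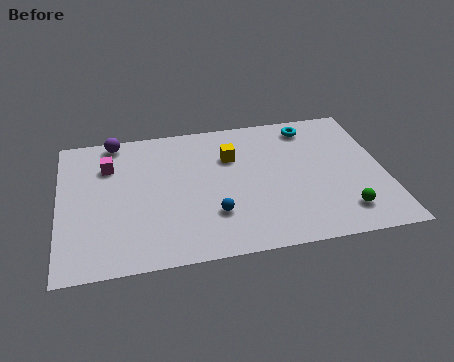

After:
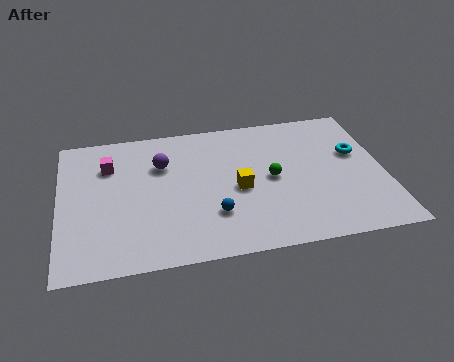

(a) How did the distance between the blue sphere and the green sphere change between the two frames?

-2.3

They were about 5.4 units apart before and 3.1 after — 2.3 units closer together.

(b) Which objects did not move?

the magenta cube and the blue sphere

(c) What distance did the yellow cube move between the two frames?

2.1

From (7.2, 6.0) to (7.4, 3.9), the yellow cube covered √(0.2² + 2.1²) ≈ 2.1 units.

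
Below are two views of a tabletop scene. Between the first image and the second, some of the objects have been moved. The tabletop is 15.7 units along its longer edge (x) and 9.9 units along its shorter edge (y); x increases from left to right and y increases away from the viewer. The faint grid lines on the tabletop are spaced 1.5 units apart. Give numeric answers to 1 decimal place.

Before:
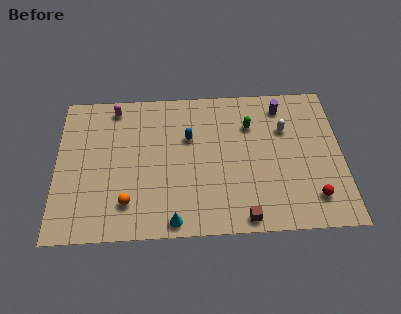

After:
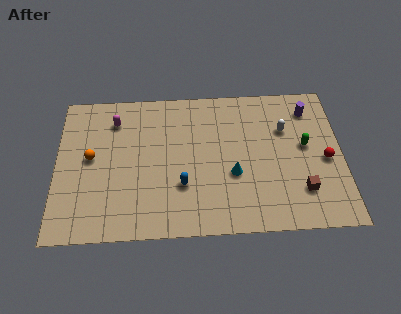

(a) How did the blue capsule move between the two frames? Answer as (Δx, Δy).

(-0.4, -3.2)

The blue capsule started near (7.3, 6.4) and ended near (6.9, 3.2).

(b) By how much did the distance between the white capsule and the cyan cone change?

-4.4

Before: roughly 8.5 units apart; after: 4.1. That's 4.4 units closer together.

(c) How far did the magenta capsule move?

0.9

The magenta capsule moved from about (3.2, 8.7) to (3.2, 7.8), a distance of √(0.0² + 0.9²) ≈ 0.9.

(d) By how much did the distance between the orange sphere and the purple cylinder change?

+1.9

The distance was about 10.5 in the first image and 12.4 in the second, so they moved 1.9 units further apart.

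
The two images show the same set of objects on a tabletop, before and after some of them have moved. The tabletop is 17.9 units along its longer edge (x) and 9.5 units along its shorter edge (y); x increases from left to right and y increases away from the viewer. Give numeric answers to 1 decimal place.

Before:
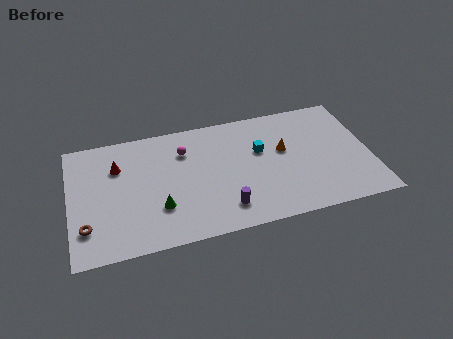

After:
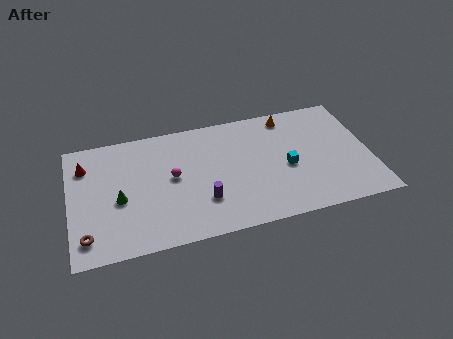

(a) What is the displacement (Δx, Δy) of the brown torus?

(0.0, -0.7)

From the two frames, the brown torus sits at roughly (0.9, 2.4) before and (0.9, 1.7) after.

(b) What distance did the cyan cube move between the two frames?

2.3

The cyan cube was near (11.4, 5.9) before and (12.9, 4.2) after, so it travelled √(1.5² + 1.7²) ≈ 2.3 units.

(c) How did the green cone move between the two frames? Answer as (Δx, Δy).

(-2.3, 1.2)

From the two frames, the green cone sits at roughly (5.2, 2.9) before and (2.9, 4.1) after.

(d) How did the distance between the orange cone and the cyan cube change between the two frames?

+2.7

Before: roughly 1.4 units apart; after: 4.1. That's 2.7 units further apart.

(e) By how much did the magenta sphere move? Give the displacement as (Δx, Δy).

(-0.8, -1.9)

The magenta sphere was at about (6.9, 7.0) and moved to about (6.1, 5.1).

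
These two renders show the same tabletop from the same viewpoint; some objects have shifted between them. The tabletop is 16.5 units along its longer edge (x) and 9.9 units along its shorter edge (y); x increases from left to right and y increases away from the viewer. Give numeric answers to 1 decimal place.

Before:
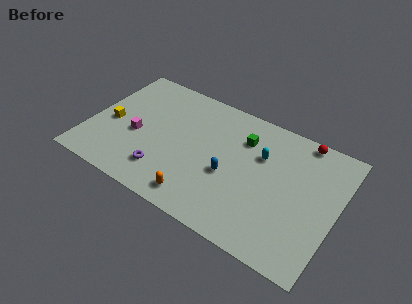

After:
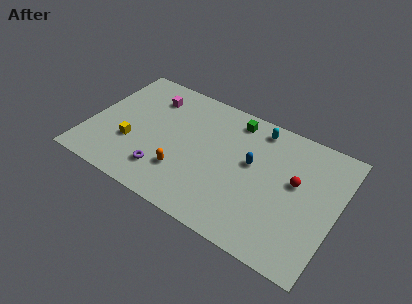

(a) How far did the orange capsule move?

1.9

The orange capsule was near (7.9, 1.4) before and (6.6, 2.8) after, so it travelled √(1.3² + 1.4²) ≈ 1.9 units.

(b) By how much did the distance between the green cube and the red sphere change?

+1.2

Before: roughly 4.1 units apart; after: 5.3. That's 1.2 units further apart.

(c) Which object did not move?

the purple torus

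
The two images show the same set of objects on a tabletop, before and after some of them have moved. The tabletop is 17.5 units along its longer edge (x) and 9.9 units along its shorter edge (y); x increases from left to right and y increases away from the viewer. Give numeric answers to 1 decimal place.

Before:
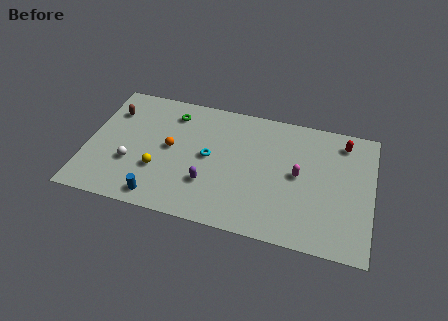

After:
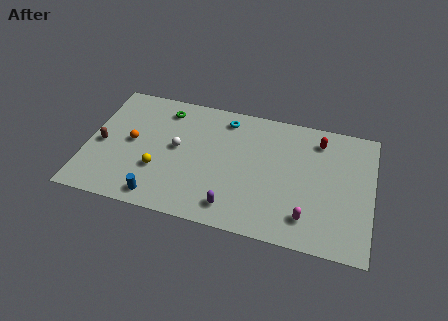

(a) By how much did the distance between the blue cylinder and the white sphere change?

+1.3

The distance was about 2.9 in the first image and 4.2 in the second, so they moved 1.3 units further apart.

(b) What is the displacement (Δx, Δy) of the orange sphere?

(-2.4, -0.1)

The orange sphere was at about (5.1, 5.2) and moved to about (2.7, 5.1).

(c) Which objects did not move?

the yellow sphere and the blue cylinder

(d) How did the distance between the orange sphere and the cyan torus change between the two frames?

+4.1

The distance was about 2.4 in the first image and 6.5 in the second, so they moved 4.1 units further apart.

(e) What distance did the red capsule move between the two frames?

1.5

From (15.6, 8.3) to (14.1, 8.1), the red capsule covered √(1.5² + 0.2²) ≈ 1.5 units.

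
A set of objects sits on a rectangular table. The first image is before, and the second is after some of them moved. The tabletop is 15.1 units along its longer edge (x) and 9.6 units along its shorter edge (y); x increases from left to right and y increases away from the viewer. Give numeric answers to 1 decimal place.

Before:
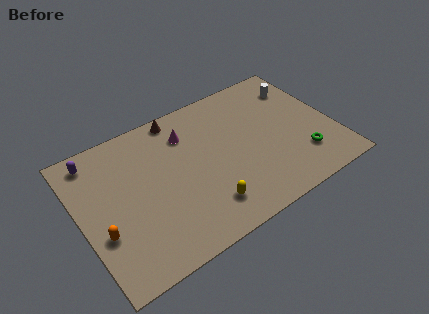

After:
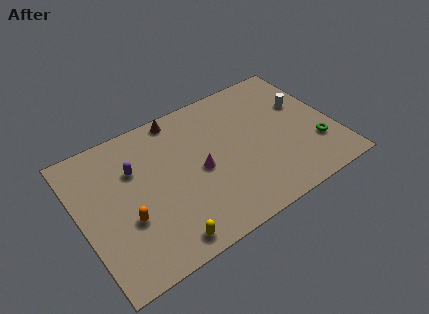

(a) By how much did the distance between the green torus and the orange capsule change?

-0.6

The distance was about 11.9 in the first image and 11.3 in the second, so they moved 0.6 units closer together.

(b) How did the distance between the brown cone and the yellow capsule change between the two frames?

+1.2

The distance was about 6.7 in the first image and 7.9 in the second, so they moved 1.2 units further apart.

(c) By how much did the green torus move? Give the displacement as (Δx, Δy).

(0.9, 0.4)

The green torus was at about (12.9, 2.4) and moved to about (13.8, 2.8).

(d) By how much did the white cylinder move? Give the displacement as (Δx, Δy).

(-0.1, -1.4)

The white cylinder was at about (13.7, 7.4) and moved to about (13.6, 6.0).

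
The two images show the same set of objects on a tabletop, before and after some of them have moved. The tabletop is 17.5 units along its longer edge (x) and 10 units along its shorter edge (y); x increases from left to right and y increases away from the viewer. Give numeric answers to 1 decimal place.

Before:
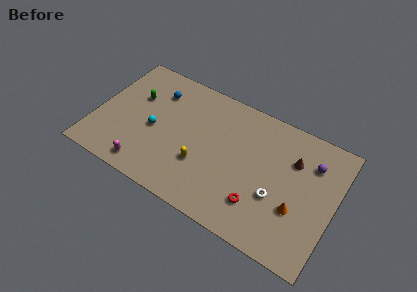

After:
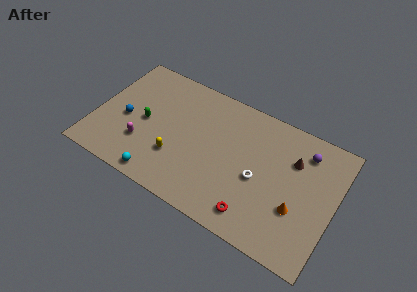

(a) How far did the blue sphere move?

3.7

The blue sphere was near (4.0, 7.6) before and (2.2, 4.4) after, so it travelled √(1.8² + 3.2²) ≈ 3.7 units.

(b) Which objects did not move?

the brown cone and the orange cone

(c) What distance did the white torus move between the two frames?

1.6

The white torus was near (13.5, 3.7) before and (12.1, 4.4) after, so it travelled √(1.4² + 0.7²) ≈ 1.6 units.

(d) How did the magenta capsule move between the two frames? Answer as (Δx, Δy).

(-0.5, 1.7)

The magenta capsule started near (4.2, 1.3) and ended near (3.7, 3.0).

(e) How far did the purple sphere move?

0.8

The purple sphere was near (15.6, 7.4) before and (15.0, 8.0) after, so it travelled √(0.6² + 0.6²) ≈ 0.8 units.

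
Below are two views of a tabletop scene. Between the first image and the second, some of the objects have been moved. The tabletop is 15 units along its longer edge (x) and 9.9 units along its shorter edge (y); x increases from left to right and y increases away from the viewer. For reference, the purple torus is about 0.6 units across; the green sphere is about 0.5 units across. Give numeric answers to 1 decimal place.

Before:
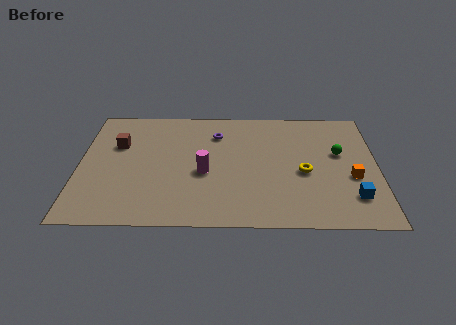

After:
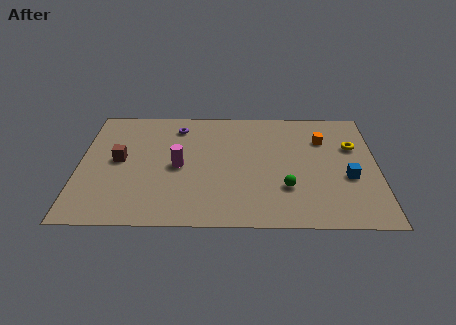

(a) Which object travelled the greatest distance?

the green sphere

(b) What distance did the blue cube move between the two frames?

1.6

The blue cube moved from about (13.7, 2.3) to (13.5, 3.9), a distance of √(0.2² + 1.6²) ≈ 1.6.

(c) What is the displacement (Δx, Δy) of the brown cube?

(0.1, -1.3)

The brown cube started near (1.9, 6.5) and ended near (2.0, 5.2).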